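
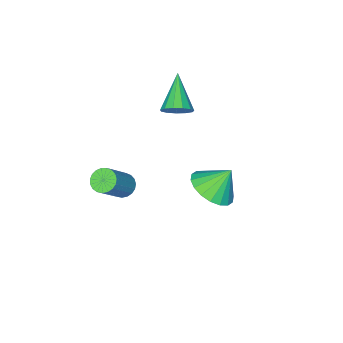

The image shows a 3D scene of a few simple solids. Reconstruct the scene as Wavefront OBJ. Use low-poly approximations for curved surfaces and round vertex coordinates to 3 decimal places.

v 0.326 2.895 -2.104
v 1.126 2.787 -1.586
v -0.266 3.265 -1.116
v 1.154 3.192 -1.72
v 1.018 3.537 -1.931
v 0.744 3.756 -2.176
v 0.388 3.804 -2.407
v 0.019 3.672 -2.578
v -0.289 3.386 -2.655
v -0.475 3.003 -2.623
v -0.503 2.598 -2.489
v -0.366 2.253 -2.278
v -0.093 2.034 -2.033
v 0.263 1.986 -1.802
v 0.632 2.118 -1.631
v 0.94 2.404 -1.554
v -1.84 -1.416 -1.99
v -1.484 -1.936 -2.183
v -2.82 -2.464 -0.97
v -1.315 -1.8 -1.881
v -1.313 -1.542 -1.614
v -1.478 -1.244 -1.465
v -1.758 -1 -1.483
v -2.065 -0.888 -1.662
v -2.3 -0.944 -1.945
v -2.389 -1.149 -2.242
v -2.304 -1.439 -2.459
v -2.072 -1.721 -2.527
v -1.766 -1.907 -2.424
v 1.475 -0.809 -4.034
v 1.872 -0.703 -4.4
v 2.982 -0.485 -3.131
v 2.585 -0.591 -2.766
v 1.786 -0.494 -4.361
v 2.897 -0.277 -3.092
v 1.647 -0.34 -4.265
v 2.757 -0.123 -2.996
v 1.478 -0.267 -4.13
v 2.588 -0.05 -2.861
v 1.308 -0.288 -3.978
v 2.418 -0.07 -2.709
v 1.167 -0.398 -3.836
v 2.278 -0.181 -2.567
v 1.08 -0.58 -3.728
v 2.19 -0.363 -2.459
v 1.06 -0.801 -3.673
v 2.171 -0.584 -2.404
v 1.113 -1.024 -3.681
v 2.223 -0.806 -2.412
v 1.228 -1.209 -3.75
v 2.338 -0.992 -2.481
v 1.385 -1.325 -3.868
v 2.496 -1.108 -2.599
v 1.559 -1.352 -4.015
v 2.669 -1.135 -2.746
v 1.717 -1.285 -4.165
v 2.828 -1.067 -2.896
v 1.834 -1.135 -4.293
v 2.944 -0.918 -3.024
v 1.889 -0.929 -4.376
v 2.999 -0.712 -3.107
f 2 1 4
f 2 4 3
f 4 1 5
f 4 5 3
f 5 1 6
f 5 6 3
f 6 1 7
f 6 7 3
f 7 1 8
f 7 8 3
f 8 1 9
f 8 9 3
f 9 1 10
f 9 10 3
f 10 1 11
f 10 11 3
f 11 1 12
f 11 12 3
f 12 1 13
f 12 13 3
f 13 1 14
f 13 14 3
f 14 1 15
f 14 15 3
f 15 1 16
f 15 16 3
f 16 1 2
f 16 2 3
f 18 17 20
f 18 20 19
f 20 17 21
f 20 21 19
f 21 17 22
f 21 22 19
f 22 17 23
f 22 23 19
f 23 17 24
f 23 24 19
f 24 17 25
f 24 25 19
f 25 17 26
f 25 26 19
f 26 17 27
f 26 27 19
f 27 17 28
f 27 28 19
f 28 17 29
f 28 29 19
f 29 17 18
f 29 18 19
f 31 30 34
f 31 34 32
f 32 34 35
f 32 35 33
f 34 30 36
f 34 36 35
f 35 36 37
f 35 37 33
f 36 30 38
f 36 38 37
f 37 38 39
f 37 39 33
f 38 30 40
f 38 40 39
f 39 40 41
f 39 41 33
f 40 30 42
f 40 42 41
f 41 42 43
f 41 43 33
f 42 30 44
f 42 44 43
f 43 44 45
f 43 45 33
f 44 30 46
f 44 46 45
f 45 46 47
f 45 47 33
f 46 30 48
f 46 48 47
f 47 48 49
f 47 49 33
f 48 30 50
f 48 50 49
f 49 50 51
f 49 51 33
f 50 30 52
f 50 52 51
f 51 52 53
f 51 53 33
f 52 30 54
f 52 54 53
f 53 54 55
f 53 55 33
f 54 30 56
f 54 56 55
f 55 56 57
f 55 57 33
f 56 30 58
f 56 58 57
f 57 58 59
f 57 59 33
f 58 30 60
f 58 60 59
f 59 60 61
f 59 61 33
f 60 30 31
f 60 31 61
f 61 31 32
f 61 32 33



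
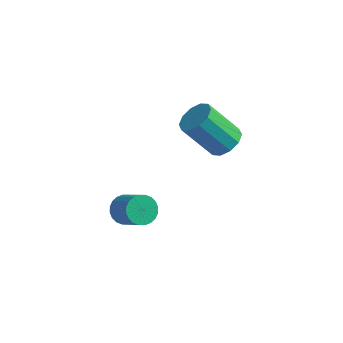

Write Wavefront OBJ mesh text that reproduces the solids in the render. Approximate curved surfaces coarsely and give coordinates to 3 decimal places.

v 2.077 -0.089 -0.018
v 2.531 0.222 -0.304
v 3.437 -0.28 0.593
v 2.983 -0.591 0.878
v 2.459 0.384 -0.139
v 3.365 -0.118 0.757
v 2.328 0.474 0.043
v 3.234 -0.027 0.94
v 2.159 0.479 0.216
v 3.065 -0.023 1.113
v 1.978 0.397 0.354
v 2.884 -0.105 1.25
v 1.812 0.241 0.435
v 2.718 -0.261 1.331
v 1.686 0.035 0.446
v 2.592 -0.467 1.343
v 1.619 -0.19 0.388
v 2.525 -0.692 1.284
v 1.623 -0.4 0.267
v 2.529 -0.902 1.164
v 1.695 -0.562 0.103
v 2.601 -1.064 0.999
v 1.826 -0.653 -0.08
v 2.732 -1.154 0.817
v 1.995 -0.657 -0.253
v 2.901 -1.159 0.644
v 2.176 -0.575 -0.39
v 3.082 -1.077 0.506
v 2.342 -0.419 -0.471
v 3.248 -0.921 0.425
v 2.468 -0.213 -0.483
v 3.374 -0.715 0.414
v 2.535 0.012 -0.424
v 3.441 -0.49 0.472
v 4.098 4.088 1.014
v 4.527 3.511 1.189
v 3.451 3.135 2.582
v 3.022 3.712 2.406
v 4.686 3.879 1.411
v 3.61 3.502 2.804
v 4.62 4.326 1.481
v 3.544 3.95 2.874
v 4.355 4.682 1.372
v 3.279 4.306 2.765
v 3.992 4.812 1.127
v 2.915 4.435 2.52
v 3.669 4.665 0.838
v 2.593 4.289 2.231
v 3.51 4.298 0.616
v 2.434 3.921 2.009
v 3.576 3.85 0.546
v 2.5 3.474 1.939
v 3.841 3.494 0.655
v 2.765 3.118 2.048
v 4.205 3.365 0.9
v 3.128 2.988 2.293
f 2 1 5
f 2 5 3
f 3 5 6
f 3 6 4
f 5 1 7
f 5 7 6
f 6 7 8
f 6 8 4
f 7 1 9
f 7 9 8
f 8 9 10
f 8 10 4
f 9 1 11
f 9 11 10
f 10 11 12
f 10 12 4
f 11 1 13
f 11 13 12
f 12 13 14
f 12 14 4
f 13 1 15
f 13 15 14
f 14 15 16
f 14 16 4
f 15 1 17
f 15 17 16
f 16 17 18
f 16 18 4
f 17 1 19
f 17 19 18
f 18 19 20
f 18 20 4
f 19 1 21
f 19 21 20
f 20 21 22
f 20 22 4
f 21 1 23
f 21 23 22
f 22 23 24
f 22 24 4
f 23 1 25
f 23 25 24
f 24 25 26
f 24 26 4
f 25 1 27
f 25 27 26
f 26 27 28
f 26 28 4
f 27 1 29
f 27 29 28
f 28 29 30
f 28 30 4
f 29 1 31
f 29 31 30
f 30 31 32
f 30 32 4
f 31 1 33
f 31 33 32
f 32 33 34
f 32 34 4
f 33 1 2
f 33 2 34
f 34 2 3
f 34 3 4
f 36 35 39
f 36 39 37
f 37 39 40
f 37 40 38
f 39 35 41
f 39 41 40
f 40 41 42
f 40 42 38
f 41 35 43
f 41 43 42
f 42 43 44
f 42 44 38
f 43 35 45
f 43 45 44
f 44 45 46
f 44 46 38
f 45 35 47
f 45 47 46
f 46 47 48
f 46 48 38
f 47 35 49
f 47 49 48
f 48 49 50
f 48 50 38
f 49 35 51
f 49 51 50
f 50 51 52
f 50 52 38
f 51 35 53
f 51 53 52
f 52 53 54
f 52 54 38
f 53 35 55
f 53 55 54
f 54 55 56
f 54 56 38
f 55 35 36
f 55 36 56
f 56 36 37
f 56 37 38



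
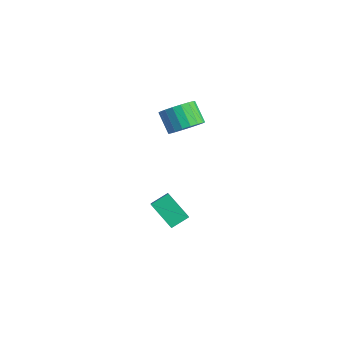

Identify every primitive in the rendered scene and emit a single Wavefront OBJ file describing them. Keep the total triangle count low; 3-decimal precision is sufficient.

v 2.245 2.528 3.274
v 2.959 2.77 3.976
v 1.928 2.814 5.009
v 1.215 2.572 4.306
v 2.823 3.18 3.823
v 1.792 3.224 4.856
v 2.573 3.461 3.561
v 1.542 3.505 4.594
v 2.258 3.558 3.242
v 1.227 3.601 4.275
v 1.94 3.45 2.93
v 0.909 3.494 3.963
v 1.683 3.16 2.685
v 0.652 3.203 3.718
v 1.537 2.744 2.558
v 0.506 2.788 3.59
v 1.532 2.286 2.571
v 0.501 2.33 3.604
v 1.668 1.876 2.724
v 0.637 1.92 3.757
v 1.918 1.595 2.986
v 0.887 1.639 4.019
v 2.233 1.499 3.305
v 1.202 1.542 4.338
v 2.551 1.606 3.617
v 1.52 1.65 4.65
v 2.808 1.897 3.862
v 1.777 1.94 4.895
v 2.954 2.312 3.99
v 1.923 2.356 5.022
v 1.537 0.7 -2.704
v 2.935 -0.177 -1.341
v 1.668 1.709 -2.189
v 3.066 0.832 -0.826
v 2.914 1.108 -3.854
v 4.312 0.231 -2.491
v 3.045 2.117 -3.339
v 4.443 1.24 -1.976
f 2 1 5
f 2 5 3
f 3 5 6
f 3 6 4
f 5 1 7
f 5 7 6
f 6 7 8
f 6 8 4
f 7 1 9
f 7 9 8
f 8 9 10
f 8 10 4
f 9 1 11
f 9 11 10
f 10 11 12
f 10 12 4
f 11 1 13
f 11 13 12
f 12 13 14
f 12 14 4
f 13 1 15
f 13 15 14
f 14 15 16
f 14 16 4
f 15 1 17
f 15 17 16
f 16 17 18
f 16 18 4
f 17 1 19
f 17 19 18
f 18 19 20
f 18 20 4
f 19 1 21
f 19 21 20
f 20 21 22
f 20 22 4
f 21 1 23
f 21 23 22
f 22 23 24
f 22 24 4
f 23 1 25
f 23 25 24
f 24 25 26
f 24 26 4
f 25 1 27
f 25 27 26
f 26 27 28
f 26 28 4
f 27 1 29
f 27 29 28
f 28 29 30
f 28 30 4
f 29 1 2
f 29 2 30
f 30 2 3
f 30 3 4
f 32 34 31
f 35 32 31
f 31 34 33
f 33 35 31
f 32 38 34
f 36 32 35
f 36 38 32
f 34 38 33
f 37 35 33
f 33 38 37
f 37 36 35
f 38 36 37



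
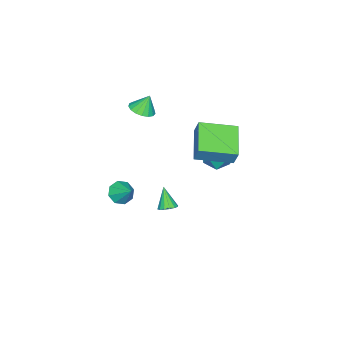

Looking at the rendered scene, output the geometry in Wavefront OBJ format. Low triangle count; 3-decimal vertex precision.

v 1.006 -0.913 -3.539
v 1.56 -1.1 -3.405
v 0.514 -1.487 -2.301
v 1.539 -0.815 -3.281
v 1.375 -0.557 -3.227
v 1.112 -0.395 -3.256
v 0.821 -0.371 -3.36
v 0.579 -0.492 -3.513
v 0.452 -0.726 -3.672
v 0.473 -1.01 -3.796
v 0.637 -1.268 -3.85
v 0.9 -1.431 -3.821
v 1.191 -1.455 -3.717
v 1.433 -1.334 -3.564
v -0.699 2.167 1.563
v 0.195 2.353 1.417
v -0.515 0.807 0.963
v 0.379 0.993 0.817
v 0.065 0.885 1.68
v -0.049 1.725 2.051
v -0.271 1.435 0.329
v -0.385 2.275 0.7
v 0.46 1.901 0.654
v 0.667 1.56 1.489
v -0.987 1.6 0.891
v -0.78 1.259 1.726
v 0.805 0.655 3.695
v 1.04 1.078 4.738
v -0.422 2.427 3.253
v -0.187 2.85 4.296
v 2.527 1.65 2.904
v 2.762 2.073 3.947
v 1.3 3.422 2.462
v 1.535 3.845 3.505
v 0.641 -4.271 -3.951
v 1.366 -4.254 -4.354
v 1.119 -3.269 -3.049
v 0.947 -3.84 -4.591
v 0.348 -3.679 -4.453
v -0.079 -3.864 -4.021
v -0.084 -4.287 -3.548
v 0.335 -4.701 -3.311
v 0.934 -4.863 -3.448
v 1.361 -4.678 -3.881
v -0.445 -3.479 3.026
v 0.014 -4.079 3.343
v -0.755 -3.141 4.114
v 0.261 -3.775 3.319
v 0.346 -3.403 3.228
v 0.25 -3.048 3.091
v -0.006 -2.792 2.939
v -0.362 -2.693 2.806
v -0.737 -2.774 2.725
v -1.045 -3.017 2.712
v -1.216 -3.365 2.771
v -1.21 -3.739 2.889
v -1.029 -4.054 3.038
v -0.714 -4.237 3.185
v -0.338 -4.246 3.295
f 2 1 4
f 2 4 3
f 4 1 5
f 4 5 3
f 5 1 6
f 5 6 3
f 6 1 7
f 6 7 3
f 7 1 8
f 7 8 3
f 8 1 9
f 8 9 3
f 9 1 10
f 9 10 3
f 10 1 11
f 10 11 3
f 11 1 12
f 11 12 3
f 12 1 13
f 12 13 3
f 13 1 14
f 13 14 3
f 14 1 2
f 14 2 3
f 15 26 20
f 15 20 16
f 15 16 22
f 15 22 25
f 15 25 26
f 16 20 24
f 20 26 19
f 26 25 17
f 25 22 21
f 22 16 23
f 18 24 19
f 18 19 17
f 18 17 21
f 18 21 23
f 18 23 24
f 19 24 20
f 17 19 26
f 21 17 25
f 23 21 22
f 24 23 16
f 28 30 27
f 31 28 27
f 27 30 29
f 29 31 27
f 28 34 30
f 32 28 31
f 32 34 28
f 30 34 29
f 33 31 29
f 29 34 33
f 33 32 31
f 34 32 33
f 36 35 38
f 36 38 37
f 38 35 39
f 38 39 37
f 39 35 40
f 39 40 37
f 40 35 41
f 40 41 37
f 41 35 42
f 41 42 37
f 42 35 43
f 42 43 37
f 43 35 44
f 43 44 37
f 44 35 36
f 44 36 37
f 46 45 48
f 46 48 47
f 48 45 49
f 48 49 47
f 49 45 50
f 49 50 47
f 50 45 51
f 50 51 47
f 51 45 52
f 51 52 47
f 52 45 53
f 52 53 47
f 53 45 54
f 53 54 47
f 54 45 55
f 54 55 47
f 55 45 56
f 55 56 47
f 56 45 57
f 56 57 47
f 57 45 58
f 57 58 47
f 58 45 59
f 58 59 47
f 59 45 46
f 59 46 47



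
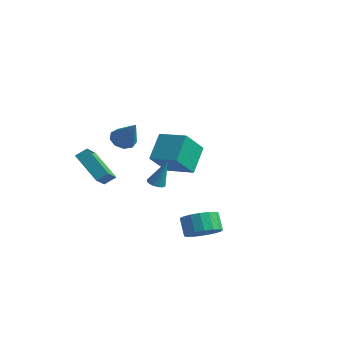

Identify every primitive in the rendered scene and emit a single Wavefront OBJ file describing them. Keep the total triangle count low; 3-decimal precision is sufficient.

v -3.168 -3.615 0.75
v -2.784 -3.06 1.216
v -3.692 -2.467 -0.184
v -3.308 -1.912 0.282
v -1.392 -3.808 -0.482
v -1.008 -3.253 -0.016
v -1.916 -2.66 -1.416
v -1.532 -2.105 -0.95
v 3.265 -0.322 -4.298
v 3.85 -0.926 -3.62
v 3.18 -0.521 -2.683
v 2.595 0.082 -3.362
v 4.102 -0.475 -3.634
v 3.433 -0.071 -2.697
v 4.163 0.011 -3.8
v 3.494 0.415 -2.863
v 4.018 0.42 -4.08
v 3.349 0.824 -3.144
v 3.7 0.66 -4.411
v 3.031 1.064 -3.474
v 3.283 0.674 -4.715
v 2.614 1.078 -3.778
v 2.861 0.46 -4.924
v 2.192 0.865 -3.987
v 2.532 0.067 -4.99
v 1.863 0.472 -4.053
v 2.37 -0.415 -4.897
v 1.701 -0.011 -3.96
v 2.414 -0.876 -4.667
v 1.745 -0.472 -3.73
v 2.652 -1.21 -4.353
v 1.983 -0.806 -3.416
v 3.031 -1.341 -4.026
v 2.361 -0.936 -3.089
v 3.463 -1.238 -3.762
v 2.794 -0.834 -2.825
v 1.365 -2.022 -0.405
v 1.888 -2.063 -0.534
v 1.815 -1.598 1.285
v 1.822 -1.796 -0.584
v 1.633 -1.589 -0.585
v 1.373 -1.499 -0.539
v 1.111 -1.548 -0.456
v 0.916 -1.725 -0.36
v 0.842 -1.981 -0.276
v 0.908 -2.248 -0.227
v 1.097 -2.455 -0.225
v 1.357 -2.545 -0.272
v 1.619 -2.495 -0.354
v 1.814 -2.319 -0.45
v -1.084 -1.989 2.147
v -0.609 -2.435 1.7
v 0.124 -2.251 3.693
v -0.458 -1.917 1.67
v -0.6 -1.433 1.863
v -0.969 -1.209 2.189
v -1.391 -1.35 2.495
v -1.67 -1.79 2.638
v -1.675 -2.323 2.551
v -1.403 -2.7 2.275
v -0.982 -2.744 1.939
v -3.109 2.258 -1.655
v -3.602 3.648 -0.319
v -3.11 3.741 -3.198
v -3.604 5.13 -1.862
v -1.316 2.59 -1.338
v -1.81 3.979 -0.002
v -1.318 4.072 -2.881
v -1.811 5.462 -1.545
f 2 4 1
f 5 2 1
f 1 4 3
f 3 5 1
f 2 8 4
f 6 2 5
f 6 8 2
f 4 8 3
f 7 5 3
f 3 8 7
f 7 6 5
f 8 6 7
f 10 9 13
f 10 13 11
f 11 13 14
f 11 14 12
f 13 9 15
f 13 15 14
f 14 15 16
f 14 16 12
f 15 9 17
f 15 17 16
f 16 17 18
f 16 18 12
f 17 9 19
f 17 19 18
f 18 19 20
f 18 20 12
f 19 9 21
f 19 21 20
f 20 21 22
f 20 22 12
f 21 9 23
f 21 23 22
f 22 23 24
f 22 24 12
f 23 9 25
f 23 25 24
f 24 25 26
f 24 26 12
f 25 9 27
f 25 27 26
f 26 27 28
f 26 28 12
f 27 9 29
f 27 29 28
f 28 29 30
f 28 30 12
f 29 9 31
f 29 31 30
f 30 31 32
f 30 32 12
f 31 9 33
f 31 33 32
f 32 33 34
f 32 34 12
f 33 9 35
f 33 35 34
f 34 35 36
f 34 36 12
f 35 9 10
f 35 10 36
f 36 10 11
f 36 11 12
f 38 37 40
f 38 40 39
f 40 37 41
f 40 41 39
f 41 37 42
f 41 42 39
f 42 37 43
f 42 43 39
f 43 37 44
f 43 44 39
f 44 37 45
f 44 45 39
f 45 37 46
f 45 46 39
f 46 37 47
f 46 47 39
f 47 37 48
f 47 48 39
f 48 37 49
f 48 49 39
f 49 37 50
f 49 50 39
f 50 37 38
f 50 38 39
f 52 51 54
f 52 54 53
f 54 51 55
f 54 55 53
f 55 51 56
f 55 56 53
f 56 51 57
f 56 57 53
f 57 51 58
f 57 58 53
f 58 51 59
f 58 59 53
f 59 51 60
f 59 60 53
f 60 51 61
f 60 61 53
f 61 51 52
f 61 52 53
f 63 65 62
f 66 63 62
f 62 65 64
f 64 66 62
f 63 69 65
f 67 63 66
f 67 69 63
f 65 69 64
f 68 66 64
f 64 69 68
f 68 67 66
f 69 67 68



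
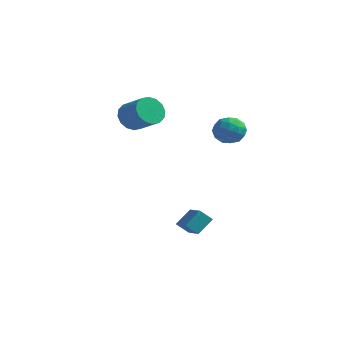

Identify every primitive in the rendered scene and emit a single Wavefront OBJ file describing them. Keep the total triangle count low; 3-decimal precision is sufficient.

v 3.733 1.168 3.927
v 4.608 0.808 3.96
v 3.152 -0.248 3.9
v 4.027 -0.608 3.933
v 3.67 -0.16 4.686
v 4.03 0.715 4.704
v 3.73 -0.155 3.156
v 4.09 0.72 3.174
v 4.606 -0.009 3.484
v 4.569 -0.012 4.43
v 3.191 0.572 3.43
v 3.154 0.569 4.376
v 4.222 1.112 3.946
v 3.538 -0.552 3.914
v 3.329 -0.289 4.357
v 3.843 -0.501 4.376
v 3.882 1.058 4.383
v 4.396 0.846 4.402
v 3.845 0.277 4.829
v 3.364 -0.286 3.458
v 3.878 -0.498 3.477
v 3.917 1.061 3.484
v 4.431 0.849 3.503
v 3.915 0.283 3.031
v 4.735 0.421 3.686
v 4.393 -0.412 3.669
v 4.219 -0.146 3.213
v 4.43 0.369 3.223
v 4.713 0.419 4.241
v 4.371 -0.414 4.225
v 4.162 -0.151 4.668
v 4.373 0.364 4.678
v 4.712 -0.062 3.961
v 3.389 0.974 3.635
v 3.047 0.141 3.619
v 3.387 0.196 3.182
v 3.598 0.711 3.192
v 3.367 0.972 4.191
v 3.025 0.139 4.174
v 3.33 0.191 4.637
v 3.541 0.706 4.647
v 3.048 0.622 3.899
v 2.611 -1.864 -2.497
v 2.904 -0.971 -1.674
v 1.41 -1.006 -3.001
v 1.703 -0.113 -2.178
v 3.157 -1.467 -3.122
v 3.45 -0.574 -2.299
v 1.956 -0.609 -3.626
v 2.249 0.284 -2.803
v -2.529 0.512 3.58
v -2.136 0.158 2.767
v -0.697 -0.126 3.587
v -1.091 0.228 4.4
v -2.034 0.65 2.758
v -0.595 0.366 3.578
v -2.064 1.104 2.969
v -0.626 0.821 3.789
v -2.219 1.4 3.344
v -0.781 1.116 4.164
v -2.458 1.458 3.782
v -1.019 1.174 4.602
v -2.715 1.262 4.166
v -1.276 0.978 4.986
v -2.923 0.866 4.393
v -1.484 0.582 5.213
v -3.025 0.374 4.402
v -1.586 0.09 5.222
v -2.994 -0.081 4.191
v -1.556 -0.364 5.011
v -2.839 -0.376 3.816
v -1.401 -0.66 4.636
v -2.601 -0.434 3.378
v -1.162 -0.718 4.198
v -2.344 -0.238 2.994
v -0.905 -0.522 3.814
f 1 38 17
f 38 12 41
f 17 41 6
f 38 41 17
f 1 17 13
f 17 6 18
f 13 18 2
f 17 18 13
f 1 13 22
f 13 2 23
f 22 23 8
f 13 23 22
f 1 22 34
f 22 8 37
f 34 37 11
f 22 37 34
f 1 34 38
f 34 11 42
f 38 42 12
f 34 42 38
f 2 18 29
f 18 6 32
f 29 32 10
f 18 32 29
f 6 41 19
f 41 12 40
f 19 40 5
f 41 40 19
f 12 42 39
f 42 11 35
f 39 35 3
f 42 35 39
f 11 37 36
f 37 8 24
f 36 24 7
f 37 24 36
f 8 23 28
f 23 2 25
f 28 25 9
f 23 25 28
f 4 30 16
f 30 10 31
f 16 31 5
f 30 31 16
f 4 16 14
f 16 5 15
f 14 15 3
f 16 15 14
f 4 14 21
f 14 3 20
f 21 20 7
f 14 20 21
f 4 21 26
f 21 7 27
f 26 27 9
f 21 27 26
f 4 26 30
f 26 9 33
f 30 33 10
f 26 33 30
f 5 31 19
f 31 10 32
f 19 32 6
f 31 32 19
f 3 15 39
f 15 5 40
f 39 40 12
f 15 40 39
f 7 20 36
f 20 3 35
f 36 35 11
f 20 35 36
f 9 27 28
f 27 7 24
f 28 24 8
f 27 24 28
f 10 33 29
f 33 9 25
f 29 25 2
f 33 25 29
f 44 46 43
f 47 44 43
f 43 46 45
f 45 47 43
f 44 50 46
f 48 44 47
f 48 50 44
f 46 50 45
f 49 47 45
f 45 50 49
f 49 48 47
f 50 48 49
f 52 51 55
f 52 55 53
f 53 55 56
f 53 56 54
f 55 51 57
f 55 57 56
f 56 57 58
f 56 58 54
f 57 51 59
f 57 59 58
f 58 59 60
f 58 60 54
f 59 51 61
f 59 61 60
f 60 61 62
f 60 62 54
f 61 51 63
f 61 63 62
f 62 63 64
f 62 64 54
f 63 51 65
f 63 65 64
f 64 65 66
f 64 66 54
f 65 51 67
f 65 67 66
f 66 67 68
f 66 68 54
f 67 51 69
f 67 69 68
f 68 69 70
f 68 70 54
f 69 51 71
f 69 71 70
f 70 71 72
f 70 72 54
f 71 51 73
f 71 73 72
f 72 73 74
f 72 74 54
f 73 51 75
f 73 75 74
f 74 75 76
f 74 76 54
f 75 51 52
f 75 52 76
f 76 52 53
f 76 53 54



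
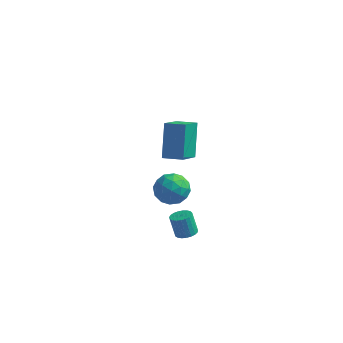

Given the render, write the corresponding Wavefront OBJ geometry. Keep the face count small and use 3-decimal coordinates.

v -1.666 2.249 2.023
v -1.719 0.73 3.005
v -2.006 3.399 3.784
v -2.058 1.88 4.766
v -0.542 2.32 2.194
v -0.594 0.801 3.176
v -0.881 3.47 3.955
v -0.934 1.951 4.937
v -0.726 1.619 -3.574
v -0.295 1.218 -3.378
v -0.684 1.379 -2.191
v -1.114 1.781 -2.386
v -0.169 1.442 -3.367
v -0.557 1.604 -2.18
v -0.138 1.697 -3.392
v -0.527 1.858 -2.204
v -0.209 1.938 -3.448
v -0.598 2.1 -2.261
v -0.369 2.124 -3.526
v -0.758 2.286 -2.338
v -0.591 2.223 -3.612
v -0.98 2.385 -2.425
v -0.836 2.218 -3.692
v -1.225 2.379 -2.504
v -1.062 2.109 -3.751
v -1.451 2.27 -2.563
v -1.23 1.915 -3.779
v -1.619 2.077 -2.592
v -1.311 1.67 -3.772
v -1.7 1.832 -2.585
v -1.29 1.416 -3.731
v -1.679 1.578 -2.544
v -1.172 1.198 -3.662
v -1.561 1.36 -2.475
v -0.976 1.052 -3.579
v -1.365 1.214 -2.391
v -0.738 1.004 -3.494
v -1.127 1.166 -2.306
v -0.497 1.063 -3.423
v -0.886 1.225 -2.235
v -3.16 4.64 -2.07
v -2.158 4.602 -1.719
v -2.842 3.318 -3.121
v -1.84 3.28 -2.77
v -2.639 3.003 -2.127
v -2.836 3.82 -1.478
v -2.164 4.1 -3.362
v -2.361 4.917 -2.713
v -1.543 4.268 -2.518
v -1.836 3.59 -1.754
v -3.164 4.33 -3.086
v -3.457 3.652 -2.322
v -2.687 4.737 -1.802
v -2.313 3.183 -3.038
v -2.783 3.02 -2.66
v -2.194 2.998 -2.454
v -3.085 4.278 -1.66
v -2.496 4.255 -1.454
v -2.779 3.316 -1.694
v -2.504 3.665 -3.386
v -1.915 3.642 -3.18
v -2.806 4.922 -2.386
v -2.217 4.9 -2.18
v -2.221 4.604 -3.146
v -1.737 4.518 -2.065
v -1.55 3.741 -2.683
v -1.74 4.223 -3.031
v -1.856 4.703 -2.649
v -1.909 4.12 -1.617
v -1.722 3.343 -2.234
v -2.192 3.181 -1.857
v -2.307 3.661 -1.475
v -1.547 3.924 -2.086
v -3.278 4.577 -2.606
v -3.091 3.8 -3.223
v -2.693 4.259 -3.365
v -2.808 4.739 -2.983
v -3.45 4.179 -2.157
v -3.263 3.402 -2.775
v -3.144 3.217 -2.191
v -3.26 3.697 -1.809
v -3.453 3.996 -2.754
f 2 4 1
f 5 2 1
f 1 4 3
f 3 5 1
f 2 8 4
f 6 2 5
f 6 8 2
f 4 8 3
f 7 5 3
f 3 8 7
f 7 6 5
f 8 6 7
f 10 9 13
f 10 13 11
f 11 13 14
f 11 14 12
f 13 9 15
f 13 15 14
f 14 15 16
f 14 16 12
f 15 9 17
f 15 17 16
f 16 17 18
f 16 18 12
f 17 9 19
f 17 19 18
f 18 19 20
f 18 20 12
f 19 9 21
f 19 21 20
f 20 21 22
f 20 22 12
f 21 9 23
f 21 23 22
f 22 23 24
f 22 24 12
f 23 9 25
f 23 25 24
f 24 25 26
f 24 26 12
f 25 9 27
f 25 27 26
f 26 27 28
f 26 28 12
f 27 9 29
f 27 29 28
f 28 29 30
f 28 30 12
f 29 9 31
f 29 31 30
f 30 31 32
f 30 32 12
f 31 9 33
f 31 33 32
f 32 33 34
f 32 34 12
f 33 9 35
f 33 35 34
f 34 35 36
f 34 36 12
f 35 9 37
f 35 37 36
f 36 37 38
f 36 38 12
f 37 9 39
f 37 39 38
f 38 39 40
f 38 40 12
f 39 9 10
f 39 10 40
f 40 10 11
f 40 11 12
f 41 78 57
f 78 52 81
f 57 81 46
f 78 81 57
f 41 57 53
f 57 46 58
f 53 58 42
f 57 58 53
f 41 53 62
f 53 42 63
f 62 63 48
f 53 63 62
f 41 62 74
f 62 48 77
f 74 77 51
f 62 77 74
f 41 74 78
f 74 51 82
f 78 82 52
f 74 82 78
f 42 58 69
f 58 46 72
f 69 72 50
f 58 72 69
f 46 81 59
f 81 52 80
f 59 80 45
f 81 80 59
f 52 82 79
f 82 51 75
f 79 75 43
f 82 75 79
f 51 77 76
f 77 48 64
f 76 64 47
f 77 64 76
f 48 63 68
f 63 42 65
f 68 65 49
f 63 65 68
f 44 70 56
f 70 50 71
f 56 71 45
f 70 71 56
f 44 56 54
f 56 45 55
f 54 55 43
f 56 55 54
f 44 54 61
f 54 43 60
f 61 60 47
f 54 60 61
f 44 61 66
f 61 47 67
f 66 67 49
f 61 67 66
f 44 66 70
f 66 49 73
f 70 73 50
f 66 73 70
f 45 71 59
f 71 50 72
f 59 72 46
f 71 72 59
f 43 55 79
f 55 45 80
f 79 80 52
f 55 80 79
f 47 60 76
f 60 43 75
f 76 75 51
f 60 75 76
f 49 67 68
f 67 47 64
f 68 64 48
f 67 64 68
f 50 73 69
f 73 49 65
f 69 65 42
f 73 65 69



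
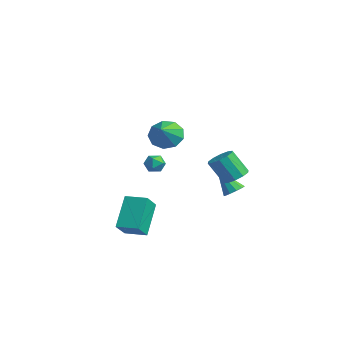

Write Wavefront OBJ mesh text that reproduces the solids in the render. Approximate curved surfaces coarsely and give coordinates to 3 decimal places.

v -4.153 -0.652 -2.06
v -3.566 -0.402 -2.237
v -3.734 -1.638 -2.063
v -3.147 -1.388 -2.24
v -3.388 -1.27 -1.635
v -3.647 -0.66 -1.633
v -3.653 -1.38 -2.667
v -3.912 -0.77 -2.665
v -3.257 -0.851 -2.613
v -3.093 -0.784 -1.974
v -4.207 -1.256 -2.326
v -4.043 -1.189 -1.687
v -1.875 2.868 -4.293
v -1.308 2.689 -4.007
v -2.765 2.292 -2.887
v -1.387 3.074 -3.899
v -1.653 3.381 -3.942
v -2.004 3.491 -4.119
v -2.305 3.363 -4.362
v -2.443 3.046 -4.579
v -2.363 2.661 -4.686
v -2.097 2.355 -4.643
v -1.747 2.244 -4.467
v -1.445 2.372 -4.224
v -1.126 -3.488 -3.619
v -0.499 -4.279 -2.737
v -0.186 -2.667 -3.55
v 0.441 -3.458 -2.669
v -0.141 -4.482 -5.211
v 0.486 -5.273 -4.33
v 0.799 -3.661 -5.143
v 1.426 -4.452 -4.261
v -0.174 2.029 -2.427
v 0.488 1.625 -2.343
v -0.085 0.967 -0.989
v -0.746 1.371 -1.073
v 0.541 2.046 -2.115
v -0.032 1.389 -0.762
v 0.321 2.461 -2.007
v -0.252 1.804 -0.654
v -0.088 2.711 -2.059
v -0.661 2.054 -0.706
v -0.53 2.7 -2.252
v -1.102 2.043 -0.898
v -0.835 2.433 -2.511
v -1.408 1.775 -1.157
v -0.888 2.011 -2.738
v -1.461 1.354 -1.385
v -0.668 1.596 -2.846
v -1.241 0.939 -1.493
v -0.259 1.346 -2.794
v -0.832 0.689 -1.441
v 0.182 1.357 -2.602
v -0.39 0.7 -1.248
v -0.667 -1.833 1.136
v 0.02 -1.628 0.498
v 0.387 -2.667 2.004
v 0.002 -1.166 0.965
v -0.33 -1.016 1.512
v -0.819 -1.249 1.883
v -1.237 -1.754 1.905
v -1.389 -2.297 1.567
v -1.203 -2.622 1.028
v -0.766 -2.578 0.539
v -0.283 -2.185 0.33
f 1 12 6
f 1 6 2
f 1 2 8
f 1 8 11
f 1 11 12
f 2 6 10
f 6 12 5
f 12 11 3
f 11 8 7
f 8 2 9
f 4 10 5
f 4 5 3
f 4 3 7
f 4 7 9
f 4 9 10
f 5 10 6
f 3 5 12
f 7 3 11
f 9 7 8
f 10 9 2
f 14 13 16
f 14 16 15
f 16 13 17
f 16 17 15
f 17 13 18
f 17 18 15
f 18 13 19
f 18 19 15
f 19 13 20
f 19 20 15
f 20 13 21
f 20 21 15
f 21 13 22
f 21 22 15
f 22 13 23
f 22 23 15
f 23 13 24
f 23 24 15
f 24 13 14
f 24 14 15
f 26 28 25
f 29 26 25
f 25 28 27
f 27 29 25
f 26 32 28
f 30 26 29
f 30 32 26
f 28 32 27
f 31 29 27
f 27 32 31
f 31 30 29
f 32 30 31
f 34 33 37
f 34 37 35
f 35 37 38
f 35 38 36
f 37 33 39
f 37 39 38
f 38 39 40
f 38 40 36
f 39 33 41
f 39 41 40
f 40 41 42
f 40 42 36
f 41 33 43
f 41 43 42
f 42 43 44
f 42 44 36
f 43 33 45
f 43 45 44
f 44 45 46
f 44 46 36
f 45 33 47
f 45 47 46
f 46 47 48
f 46 48 36
f 47 33 49
f 47 49 48
f 48 49 50
f 48 50 36
f 49 33 51
f 49 51 50
f 50 51 52
f 50 52 36
f 51 33 53
f 51 53 52
f 52 53 54
f 52 54 36
f 53 33 34
f 53 34 54
f 54 34 35
f 54 35 36
f 56 55 58
f 56 58 57
f 58 55 59
f 58 59 57
f 59 55 60
f 59 60 57
f 60 55 61
f 60 61 57
f 61 55 62
f 61 62 57
f 62 55 63
f 62 63 57
f 63 55 64
f 63 64 57
f 64 55 65
f 64 65 57
f 65 55 56
f 65 56 57



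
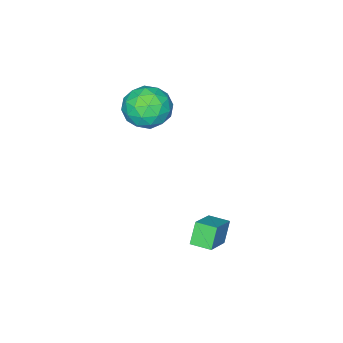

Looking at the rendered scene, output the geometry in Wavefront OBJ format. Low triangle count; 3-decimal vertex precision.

v 1.998 -0.42 2.872
v 2.474 0.208 2.084
v 3.386 -1.568 2.796
v 3.862 -0.94 2.008
v 3.786 -0.561 3.053
v 2.929 0.149 3.1
v 2.931 -1.509 1.78
v 2.074 -0.799 1.827
v 3.051 -0.465 1.409
v 3.58 0.121 2.196
v 2.28 -1.481 2.684
v 2.809 -0.895 3.471
v 2.114 -0.005 2.485
v 3.746 -1.355 2.395
v 3.701 -1.132 3.009
v 3.981 -0.763 2.546
v 2.381 -0.04 3.082
v 2.661 0.33 2.619
v 3.433 -0.122 3.188
v 3.199 -1.69 2.261
v 3.479 -1.32 1.798
v 1.879 -0.597 2.334
v 2.159 -0.228 1.871
v 2.427 -1.238 1.692
v 2.733 -0.031 1.625
v 3.549 -0.706 1.58
v 3.002 -1.041 1.446
v 2.498 -0.624 1.474
v 3.044 0.313 2.088
v 3.86 -0.362 2.043
v 3.815 -0.139 2.657
v 3.311 0.278 2.685
v 3.383 -0.083 1.691
v 2 -0.998 2.837
v 2.816 -1.673 2.792
v 2.549 -1.638 2.195
v 2.045 -1.221 2.223
v 2.311 -0.654 3.3
v 3.127 -1.329 3.255
v 3.362 -0.736 3.406
v 2.858 -0.319 3.434
v 2.477 -1.277 3.189
v 3.081 2.862 -2.337
v 4.356 3.299 -1.552
v 2.78 3.742 -2.338
v 4.055 4.179 -1.552
v 3.605 3.041 -3.288
v 4.88 3.478 -2.502
v 3.304 3.921 -3.288
v 4.579 4.358 -2.503
f 1 38 17
f 38 12 41
f 17 41 6
f 38 41 17
f 1 17 13
f 17 6 18
f 13 18 2
f 17 18 13
f 1 13 22
f 13 2 23
f 22 23 8
f 13 23 22
f 1 22 34
f 22 8 37
f 34 37 11
f 22 37 34
f 1 34 38
f 34 11 42
f 38 42 12
f 34 42 38
f 2 18 29
f 18 6 32
f 29 32 10
f 18 32 29
f 6 41 19
f 41 12 40
f 19 40 5
f 41 40 19
f 12 42 39
f 42 11 35
f 39 35 3
f 42 35 39
f 11 37 36
f 37 8 24
f 36 24 7
f 37 24 36
f 8 23 28
f 23 2 25
f 28 25 9
f 23 25 28
f 4 30 16
f 30 10 31
f 16 31 5
f 30 31 16
f 4 16 14
f 16 5 15
f 14 15 3
f 16 15 14
f 4 14 21
f 14 3 20
f 21 20 7
f 14 20 21
f 4 21 26
f 21 7 27
f 26 27 9
f 21 27 26
f 4 26 30
f 26 9 33
f 30 33 10
f 26 33 30
f 5 31 19
f 31 10 32
f 19 32 6
f 31 32 19
f 3 15 39
f 15 5 40
f 39 40 12
f 15 40 39
f 7 20 36
f 20 3 35
f 36 35 11
f 20 35 36
f 9 27 28
f 27 7 24
f 28 24 8
f 27 24 28
f 10 33 29
f 33 9 25
f 29 25 2
f 33 25 29
f 44 46 43
f 47 44 43
f 43 46 45
f 45 47 43
f 44 50 46
f 48 44 47
f 48 50 44
f 46 50 45
f 49 47 45
f 45 50 49
f 49 48 47
f 50 48 49



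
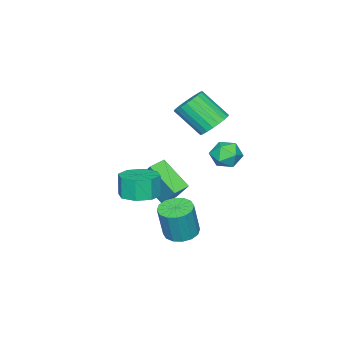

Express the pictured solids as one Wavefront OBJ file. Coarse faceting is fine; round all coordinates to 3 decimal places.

v 1.197 -0.501 -1.499
v 2.097 -0.818 -1.403
v 1.924 -0.957 -0.244
v 1.023 -0.639 -0.341
v 2.046 -0.09 -1.323
v 1.873 -0.228 -0.164
v 1.497 0.398 -1.347
v 1.324 0.26 -0.188
v 0.772 0.359 -1.46
v 0.599 0.221 -0.301
v 0.296 -0.183 -1.596
v 0.123 -0.322 -0.437
v 0.347 -0.912 -1.676
v 0.174 -1.05 -0.517
v 0.896 -1.4 -1.652
v 0.723 -1.538 -0.493
v 1.621 -1.361 -1.539
v 1.448 -1.499 -0.38
v -3.677 1.767 -0.497
v -2.958 1.695 -0.928
v -3.422 0.585 0.128
v -2.703 0.513 -0.303
v -2.782 1.107 0.287
v -2.94 1.838 -0.099
v -3.44 0.442 -0.701
v -3.598 1.173 -1.087
v -2.812 0.876 -1.054
v -2.405 1.287 -0.443
v -3.975 0.993 -0.357
v -3.568 1.404 0.254
v -3.278 0.418 1.261
v -2.831 0.988 1.743
v -2.554 -0.308 3.02
v -3.002 -0.878 2.539
v -3.168 1.035 1.864
v -2.891 -0.26 3.141
v -3.524 0.976 1.881
v -3.248 -0.319 3.158
v -3.838 0.821 1.791
v -3.562 -0.475 3.069
v -4.055 0.595 1.61
v -3.779 -0.7 2.887
v -4.138 0.339 1.368
v -3.862 -0.956 2.645
v -4.072 0.097 1.108
v -3.796 -1.199 2.385
v -3.869 -0.09 0.874
v -3.592 -1.386 2.151
v -3.564 -0.19 0.707
v -3.287 -1.485 1.985
v -3.209 -0.184 0.637
v -2.932 -1.479 1.914
v -2.866 -0.074 0.674
v -2.59 -1.369 1.951
v -2.595 0.121 0.812
v -2.318 -1.174 2.09
v -2.441 0.367 1.029
v -2.165 -0.928 2.306
v -2.433 0.622 1.285
v -2.156 -0.673 2.563
v -2.571 0.841 1.538
v -2.294 -0.454 2.815
v -1.6 -1.891 -1.785
v -1.272 -0.959 -0.566
v -1.467 -0.419 -2.947
v -1.138 0.514 -1.728
v -0.742 -2.054 -1.892
v -0.413 -1.121 -0.673
v -0.608 -0.581 -3.054
v -0.28 0.351 -1.835
v -0.28 0.734 -4.232
v 0.48 0.426 -4.413
v 0.881 0.378 -2.649
v 0.12 0.686 -2.468
v 0.531 0.857 -4.413
v 0.931 0.81 -2.649
v 0.364 1.256 -4.365
v 0.765 1.209 -2.6
v 0.025 1.515 -4.281
v 0.425 1.468 -2.516
v -0.396 1.564 -4.184
v 0.004 1.517 -2.419
v -0.786 1.391 -4.1
v -0.386 1.344 -2.335
v -1.041 1.042 -4.051
v -0.64 0.994 -2.287
v -1.091 0.61 -4.051
v -0.691 0.563 -2.287
v -0.925 0.211 -4.1
v -0.524 0.164 -2.335
v -0.585 -0.048 -4.184
v -0.185 -0.095 -2.419
v -0.164 -0.097 -4.281
v 0.236 -0.144 -2.516
v 0.226 0.076 -4.365
v 0.626 0.029 -2.6
f 2 1 5
f 2 5 3
f 3 5 6
f 3 6 4
f 5 1 7
f 5 7 6
f 6 7 8
f 6 8 4
f 7 1 9
f 7 9 8
f 8 9 10
f 8 10 4
f 9 1 11
f 9 11 10
f 10 11 12
f 10 12 4
f 11 1 13
f 11 13 12
f 12 13 14
f 12 14 4
f 13 1 15
f 13 15 14
f 14 15 16
f 14 16 4
f 15 1 17
f 15 17 16
f 16 17 18
f 16 18 4
f 17 1 2
f 17 2 18
f 18 2 3
f 18 3 4
f 19 30 24
f 19 24 20
f 19 20 26
f 19 26 29
f 19 29 30
f 20 24 28
f 24 30 23
f 30 29 21
f 29 26 25
f 26 20 27
f 22 28 23
f 22 23 21
f 22 21 25
f 22 25 27
f 22 27 28
f 23 28 24
f 21 23 30
f 25 21 29
f 27 25 26
f 28 27 20
f 32 31 35
f 32 35 33
f 33 35 36
f 33 36 34
f 35 31 37
f 35 37 36
f 36 37 38
f 36 38 34
f 37 31 39
f 37 39 38
f 38 39 40
f 38 40 34
f 39 31 41
f 39 41 40
f 40 41 42
f 40 42 34
f 41 31 43
f 41 43 42
f 42 43 44
f 42 44 34
f 43 31 45
f 43 45 44
f 44 45 46
f 44 46 34
f 45 31 47
f 45 47 46
f 46 47 48
f 46 48 34
f 47 31 49
f 47 49 48
f 48 49 50
f 48 50 34
f 49 31 51
f 49 51 50
f 50 51 52
f 50 52 34
f 51 31 53
f 51 53 52
f 52 53 54
f 52 54 34
f 53 31 55
f 53 55 54
f 54 55 56
f 54 56 34
f 55 31 57
f 55 57 56
f 56 57 58
f 56 58 34
f 57 31 59
f 57 59 58
f 58 59 60
f 58 60 34
f 59 31 61
f 59 61 60
f 60 61 62
f 60 62 34
f 61 31 32
f 61 32 62
f 62 32 33
f 62 33 34
f 64 66 63
f 67 64 63
f 63 66 65
f 65 67 63
f 64 70 66
f 68 64 67
f 68 70 64
f 66 70 65
f 69 67 65
f 65 70 69
f 69 68 67
f 70 68 69
f 72 71 75
f 72 75 73
f 73 75 76
f 73 76 74
f 75 71 77
f 75 77 76
f 76 77 78
f 76 78 74
f 77 71 79
f 77 79 78
f 78 79 80
f 78 80 74
f 79 71 81
f 79 81 80
f 80 81 82
f 80 82 74
f 81 71 83
f 81 83 82
f 82 83 84
f 82 84 74
f 83 71 85
f 83 85 84
f 84 85 86
f 84 86 74
f 85 71 87
f 85 87 86
f 86 87 88
f 86 88 74
f 87 71 89
f 87 89 88
f 88 89 90
f 88 90 74
f 89 71 91
f 89 91 90
f 90 91 92
f 90 92 74
f 91 71 93
f 91 93 92
f 92 93 94
f 92 94 74
f 93 71 95
f 93 95 94
f 94 95 96
f 94 96 74
f 95 71 72
f 95 72 96
f 96 72 73
f 96 73 74



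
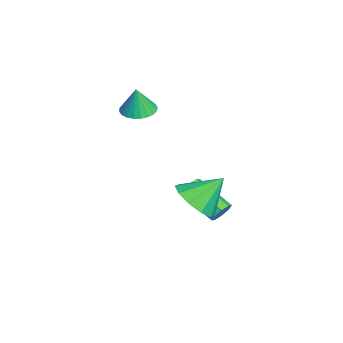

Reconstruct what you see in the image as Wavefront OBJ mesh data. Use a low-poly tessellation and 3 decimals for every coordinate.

v 1.675 4.437 -2.693
v 2.044 4.416 -2.286
v 0.994 3.162 -1.399
v 0.625 3.183 -1.807
v 1.748 4.709 -2.221
v 0.699 3.455 -1.334
v 1.41 4.843 -2.433
v 0.361 3.589 -1.546
v 1.226 4.738 -2.797
v 0.177 3.484 -1.911
v 1.306 4.458 -3.101
v 0.256 3.204 -2.214
v 1.601 4.165 -3.166
v 0.552 2.911 -2.279
v 1.939 4.031 -2.954
v 0.89 2.777 -2.067
v 2.123 4.136 -2.589
v 1.074 2.882 -1.703
v 3.633 3.299 -0.625
v 4.071 2.667 0.12
v 3.367 4.421 0.485
v 4.551 3.039 -0.142
v 4.681 3.51 -0.588
v 4.41 3.9 -1.047
v 3.842 4.061 -1.346
v 3.194 3.93 -1.369
v 2.714 3.559 -1.107
v 2.584 3.088 -0.662
v 2.855 2.697 -0.202
v 3.423 2.537 0.097
v -0.314 1.143 2.181
v 0.346 1.536 2.129
v -0.166 1.057 3.419
v 0.149 1.758 2.168
v -0.12 1.887 2.209
v -0.418 1.903 2.245
v -0.7 1.803 2.272
v -0.923 1.602 2.285
v -1.053 1.331 2.282
v -1.071 1.032 2.263
v -0.974 0.749 2.232
v -0.776 0.527 2.194
v -0.508 0.398 2.153
v -0.21 0.382 2.116
v 0.072 0.482 2.09
v 0.295 0.683 2.077
v 0.426 0.954 2.08
v 0.444 1.253 2.098
f 2 1 5
f 2 5 3
f 3 5 6
f 3 6 4
f 5 1 7
f 5 7 6
f 6 7 8
f 6 8 4
f 7 1 9
f 7 9 8
f 8 9 10
f 8 10 4
f 9 1 11
f 9 11 10
f 10 11 12
f 10 12 4
f 11 1 13
f 11 13 12
f 12 13 14
f 12 14 4
f 13 1 15
f 13 15 14
f 14 15 16
f 14 16 4
f 15 1 17
f 15 17 16
f 16 17 18
f 16 18 4
f 17 1 2
f 17 2 18
f 18 2 3
f 18 3 4
f 20 19 22
f 20 22 21
f 22 19 23
f 22 23 21
f 23 19 24
f 23 24 21
f 24 19 25
f 24 25 21
f 25 19 26
f 25 26 21
f 26 19 27
f 26 27 21
f 27 19 28
f 27 28 21
f 28 19 29
f 28 29 21
f 29 19 30
f 29 30 21
f 30 19 20
f 30 20 21
f 32 31 34
f 32 34 33
f 34 31 35
f 34 35 33
f 35 31 36
f 35 36 33
f 36 31 37
f 36 37 33
f 37 31 38
f 37 38 33
f 38 31 39
f 38 39 33
f 39 31 40
f 39 40 33
f 40 31 41
f 40 41 33
f 41 31 42
f 41 42 33
f 42 31 43
f 42 43 33
f 43 31 44
f 43 44 33
f 44 31 45
f 44 45 33
f 45 31 46
f 45 46 33
f 46 31 47
f 46 47 33
f 47 31 48
f 47 48 33
f 48 31 32
f 48 32 33



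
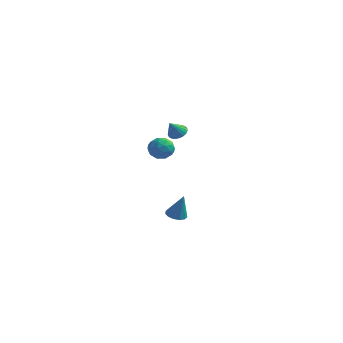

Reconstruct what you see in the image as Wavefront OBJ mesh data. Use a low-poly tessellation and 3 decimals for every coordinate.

v -3.129 3.441 0.984
v -2.561 3.411 1.002
v -3.191 2.779 1.796
v -2.605 3.593 1.147
v -2.739 3.749 1.264
v -2.942 3.851 1.333
v -3.176 3.883 1.341
v -3.403 3.839 1.288
v -3.582 3.725 1.182
v -3.683 3.563 1.042
v -3.689 3.38 0.892
v -3.597 3.207 0.758
v -3.425 3.075 0.663
v -3.202 3.006 0.623
v -2.966 3.012 0.646
v -2.758 3.093 0.728
v -2.615 3.234 0.853
v 1.983 -3.995 -1.272
v 2.503 -4.017 -1.45
v 2.437 -4.005 0.052
v 2.432 -3.717 -1.424
v 2.219 -3.505 -1.35
v 1.931 -3.448 -1.25
v 1.659 -3.566 -1.158
v 1.491 -3.82 -1.102
v 1.478 -4.129 -1.1
v 1.626 -4.396 -1.153
v 1.888 -4.536 -1.243
v 2.179 -4.504 -1.343
v 2.409 -4.311 -1.42
v -2.543 1.892 0.93
v -2.167 1.75 0.288
v -3.173 0.85 0.792
v -2.797 0.708 0.15
v -2.436 0.677 0.815
v -2.047 1.321 0.9
v -3.293 1.279 0.18
v -2.904 1.923 0.265
v -2.631 1.371 -0.175
v -2.101 0.999 0.217
v -3.239 1.601 0.863
v -2.709 1.229 1.255
v -2.3 1.912 0.621
v -3.04 0.688 0.459
v -2.828 0.67 0.85
v -2.607 0.586 0.473
v -2.229 1.661 0.981
v -2.008 1.577 0.604
v -2.166 0.946 0.914
v -3.332 1.023 0.476
v -3.111 0.939 0.099
v -2.733 2.014 0.607
v -2.512 1.93 0.23
v -3.174 1.654 0.166
v -2.351 1.606 -0.029
v -2.721 0.993 -0.109
v -3.013 1.329 -0.092
v -2.784 1.708 -0.042
v -2.04 1.387 0.202
v -2.41 0.775 0.121
v -2.198 0.757 0.512
v -1.969 1.136 0.562
v -2.312 1.165 -0.07
v -2.93 1.825 0.959
v -3.3 1.213 0.878
v -3.371 1.464 0.518
v -3.142 1.843 0.568
v -2.619 1.607 1.189
v -2.989 0.994 1.109
v -2.556 0.892 1.122
v -2.327 1.271 1.172
v -3.028 1.435 1.15
f 2 1 4
f 2 4 3
f 4 1 5
f 4 5 3
f 5 1 6
f 5 6 3
f 6 1 7
f 6 7 3
f 7 1 8
f 7 8 3
f 8 1 9
f 8 9 3
f 9 1 10
f 9 10 3
f 10 1 11
f 10 11 3
f 11 1 12
f 11 12 3
f 12 1 13
f 12 13 3
f 13 1 14
f 13 14 3
f 14 1 15
f 14 15 3
f 15 1 16
f 15 16 3
f 16 1 17
f 16 17 3
f 17 1 2
f 17 2 3
f 19 18 21
f 19 21 20
f 21 18 22
f 21 22 20
f 22 18 23
f 22 23 20
f 23 18 24
f 23 24 20
f 24 18 25
f 24 25 20
f 25 18 26
f 25 26 20
f 26 18 27
f 26 27 20
f 27 18 28
f 27 28 20
f 28 18 29
f 28 29 20
f 29 18 30
f 29 30 20
f 30 18 19
f 30 19 20
f 31 68 47
f 68 42 71
f 47 71 36
f 68 71 47
f 31 47 43
f 47 36 48
f 43 48 32
f 47 48 43
f 31 43 52
f 43 32 53
f 52 53 38
f 43 53 52
f 31 52 64
f 52 38 67
f 64 67 41
f 52 67 64
f 31 64 68
f 64 41 72
f 68 72 42
f 64 72 68
f 32 48 59
f 48 36 62
f 59 62 40
f 48 62 59
f 36 71 49
f 71 42 70
f 49 70 35
f 71 70 49
f 42 72 69
f 72 41 65
f 69 65 33
f 72 65 69
f 41 67 66
f 67 38 54
f 66 54 37
f 67 54 66
f 38 53 58
f 53 32 55
f 58 55 39
f 53 55 58
f 34 60 46
f 60 40 61
f 46 61 35
f 60 61 46
f 34 46 44
f 46 35 45
f 44 45 33
f 46 45 44
f 34 44 51
f 44 33 50
f 51 50 37
f 44 50 51
f 34 51 56
f 51 37 57
f 56 57 39
f 51 57 56
f 34 56 60
f 56 39 63
f 60 63 40
f 56 63 60
f 35 61 49
f 61 40 62
f 49 62 36
f 61 62 49
f 33 45 69
f 45 35 70
f 69 70 42
f 45 70 69
f 37 50 66
f 50 33 65
f 66 65 41
f 50 65 66
f 39 57 58
f 57 37 54
f 58 54 38
f 57 54 58
f 40 63 59
f 63 39 55
f 59 55 32
f 63 55 59



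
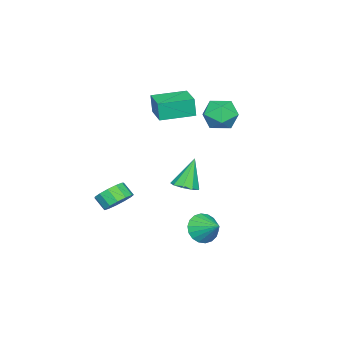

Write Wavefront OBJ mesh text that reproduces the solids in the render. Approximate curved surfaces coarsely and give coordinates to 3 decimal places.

v -4.571 -1.725 3.118
v -4.597 -1.854 4.381
v -3.252 -0.51 3.269
v -3.278 -0.639 4.532
v -3.122 -3.281 2.988
v -3.148 -3.41 4.251
v -1.803 -2.066 3.139
v -1.829 -2.195 4.402
v -3.656 1.487 4.724
v -3.025 2.285 4.11
v -2.915 0.075 3.65
v -2.284 0.873 3.036
v -2.016 0.65 4.172
v -2.473 1.523 4.836
v -3.467 0.837 2.924
v -3.924 1.71 3.588
v -2.908 1.884 2.998
v -2.011 1.768 3.769
v -3.929 0.592 3.991
v -3.032 0.476 4.762
v 0.029 1.729 -3.651
v 0.46 1.107 -2.937
v 0.551 3.011 -2.849
v 0.801 1.161 -3.245
v 0.989 1.328 -3.634
v 0.987 1.574 -4.026
v 0.795 1.85 -4.344
v 0.452 2.103 -4.524
v 0.025 2.281 -4.532
v -0.401 2.35 -4.365
v -0.742 2.296 -4.057
v -0.93 2.129 -3.668
v -0.928 1.883 -3.276
v -0.737 1.607 -2.958
v -0.393 1.354 -2.778
v 0.034 1.176 -2.77
v 1.629 -2.726 -1.998
v 2.508 -3.109 -2.2
v 2.35 -3.837 -1.503
v 1.471 -3.454 -1.302
v 2.588 -2.741 -1.796
v 2.43 -3.469 -1.1
v 2.363 -2.367 -1.457
v 2.205 -3.096 -0.76
v 1.905 -2.108 -1.289
v 1.747 -2.837 -0.593
v 1.36 -2.045 -1.347
v 1.202 -2.773 -0.651
v 0.9 -2.198 -1.611
v 0.742 -2.926 -0.915
v 0.671 -2.518 -1.998
v 0.513 -3.247 -1.302
v 0.747 -2.905 -2.386
v 0.589 -3.633 -1.689
v 1.103 -3.234 -2.65
v 0.945 -3.963 -1.954
v 1.625 -3.402 -2.707
v 1.467 -4.131 -2.011
v 2.149 -3.356 -2.539
v 1.991 -4.084 -1.843
v -2.263 -0.668 -2.044
v -1.793 0.052 -1.911
v -3.077 -0.492 -0.116
v -2.321 0.194 -2.147
v -2.821 -0.068 -2.335
v -3.06 -0.611 -2.386
v -2.926 -1.18 -2.277
v -2.482 -1.51 -2.059
v -1.935 -1.446 -1.834
v -1.541 -1.018 -1.707
v -1.485 -0.427 -1.737
f 2 4 1
f 5 2 1
f 1 4 3
f 3 5 1
f 2 8 4
f 6 2 5
f 6 8 2
f 4 8 3
f 7 5 3
f 3 8 7
f 7 6 5
f 8 6 7
f 9 20 14
f 9 14 10
f 9 10 16
f 9 16 19
f 9 19 20
f 10 14 18
f 14 20 13
f 20 19 11
f 19 16 15
f 16 10 17
f 12 18 13
f 12 13 11
f 12 11 15
f 12 15 17
f 12 17 18
f 13 18 14
f 11 13 20
f 15 11 19
f 17 15 16
f 18 17 10
f 22 21 24
f 22 24 23
f 24 21 25
f 24 25 23
f 25 21 26
f 25 26 23
f 26 21 27
f 26 27 23
f 27 21 28
f 27 28 23
f 28 21 29
f 28 29 23
f 29 21 30
f 29 30 23
f 30 21 31
f 30 31 23
f 31 21 32
f 31 32 23
f 32 21 33
f 32 33 23
f 33 21 34
f 33 34 23
f 34 21 35
f 34 35 23
f 35 21 36
f 35 36 23
f 36 21 22
f 36 22 23
f 38 37 41
f 38 41 39
f 39 41 42
f 39 42 40
f 41 37 43
f 41 43 42
f 42 43 44
f 42 44 40
f 43 37 45
f 43 45 44
f 44 45 46
f 44 46 40
f 45 37 47
f 45 47 46
f 46 47 48
f 46 48 40
f 47 37 49
f 47 49 48
f 48 49 50
f 48 50 40
f 49 37 51
f 49 51 50
f 50 51 52
f 50 52 40
f 51 37 53
f 51 53 52
f 52 53 54
f 52 54 40
f 53 37 55
f 53 55 54
f 54 55 56
f 54 56 40
f 55 37 57
f 55 57 56
f 56 57 58
f 56 58 40
f 57 37 59
f 57 59 58
f 58 59 60
f 58 60 40
f 59 37 38
f 59 38 60
f 60 38 39
f 60 39 40
f 62 61 64
f 62 64 63
f 64 61 65
f 64 65 63
f 65 61 66
f 65 66 63
f 66 61 67
f 66 67 63
f 67 61 68
f 67 68 63
f 68 61 69
f 68 69 63
f 69 61 70
f 69 70 63
f 70 61 71
f 70 71 63
f 71 61 62
f 71 62 63



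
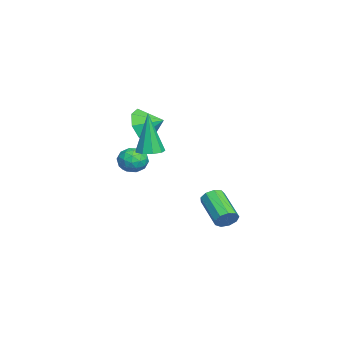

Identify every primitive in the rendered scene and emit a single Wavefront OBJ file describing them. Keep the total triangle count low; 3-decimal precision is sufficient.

v -0.746 1.68 -3.456
v -0.383 1.414 -3.075
v -1.77 0.654 -2.283
v -2.134 0.92 -2.664
v -0.496 1.773 -2.93
v -1.884 1.012 -2.137
v -0.727 2.089 -3.031
v -2.115 1.328 -2.238
v -0.966 2.213 -3.331
v -2.354 1.452 -2.538
v -1.103 2.088 -3.69
v -2.491 1.328 -2.897
v -1.072 1.773 -3.939
v -2.46 1.012 -3.146
v -0.889 1.414 -3.963
v -2.277 0.653 -3.17
v -0.639 1.18 -3.75
v -2.027 0.419 -2.957
v -0.439 1.18 -3.399
v -1.827 0.419 -2.606
v 0.852 -1.514 1.248
v 1.468 -1.323 1.33
v 0.608 -1.626 3.372
v 1.199 -0.969 1.317
v 0.768 -0.87 1.273
v 0.376 -1.073 1.217
v 0.207 -1.482 1.176
v 0.34 -1.906 1.169
v 0.712 -2.147 1.199
v 1.15 -2.092 1.252
v 1.449 -1.766 1.304
v -2.044 -2.184 1.681
v -1.701 -2.64 2.465
v -1.756 -1.216 2.119
v -1.185 -2.555 1.938
v -1.173 -2.253 1.26
v -1.671 -1.91 0.829
v -2.387 -1.727 0.897
v -2.903 -1.812 1.425
v -2.915 -2.115 2.103
v -2.417 -2.458 2.534
v -2.184 -2.042 -0.733
v -1.62 -1.978 -0.233
v -2.14 -3.262 -0.627
v -1.576 -3.198 -0.127
v -2.274 -2.972 0.059
v -2.301 -2.218 -0.006
v -1.459 -3.022 -0.854
v -1.486 -2.268 -0.919
v -1.171 -2.584 -0.307
v -1.675 -2.553 0.257
v -2.085 -2.687 -1.117
v -2.589 -2.656 -0.553
v -1.906 -1.903 -0.493
v -1.854 -3.337 -0.367
v -2.264 -3.204 -0.258
v -1.933 -3.166 0.036
v -2.306 -2.044 -0.359
v -1.975 -2.007 -0.065
v -2.359 -2.59 0.107
v -1.785 -3.233 -0.795
v -1.454 -3.196 -0.501
v -1.827 -2.074 -0.896
v -1.496 -2.036 -0.602
v -1.401 -2.65 -0.967
v -1.311 -2.221 -0.242
v -1.285 -2.938 -0.18
v -1.216 -2.835 -0.607
v -1.232 -2.392 -0.646
v -1.607 -2.203 0.09
v -1.581 -2.92 0.152
v -1.991 -2.787 0.261
v -2.007 -2.344 0.223
v -1.343 -2.559 0.046
v -2.179 -2.32 -1.012
v -2.153 -3.037 -0.95
v -1.753 -2.896 -1.083
v -1.769 -2.453 -1.121
v -2.475 -2.302 -0.68
v -2.449 -3.019 -0.618
v -2.528 -2.848 -0.214
v -2.544 -2.405 -0.253
v -2.417 -2.681 -0.906
f 2 1 5
f 2 5 3
f 3 5 6
f 3 6 4
f 5 1 7
f 5 7 6
f 6 7 8
f 6 8 4
f 7 1 9
f 7 9 8
f 8 9 10
f 8 10 4
f 9 1 11
f 9 11 10
f 10 11 12
f 10 12 4
f 11 1 13
f 11 13 12
f 12 13 14
f 12 14 4
f 13 1 15
f 13 15 14
f 14 15 16
f 14 16 4
f 15 1 17
f 15 17 16
f 16 17 18
f 16 18 4
f 17 1 19
f 17 19 18
f 18 19 20
f 18 20 4
f 19 1 2
f 19 2 20
f 20 2 3
f 20 3 4
f 22 21 24
f 22 24 23
f 24 21 25
f 24 25 23
f 25 21 26
f 25 26 23
f 26 21 27
f 26 27 23
f 27 21 28
f 27 28 23
f 28 21 29
f 28 29 23
f 29 21 30
f 29 30 23
f 30 21 31
f 30 31 23
f 31 21 22
f 31 22 23
f 33 32 35
f 33 35 34
f 35 32 36
f 35 36 34
f 36 32 37
f 36 37 34
f 37 32 38
f 37 38 34
f 38 32 39
f 38 39 34
f 39 32 40
f 39 40 34
f 40 32 41
f 40 41 34
f 41 32 33
f 41 33 34
f 42 79 58
f 79 53 82
f 58 82 47
f 79 82 58
f 42 58 54
f 58 47 59
f 54 59 43
f 58 59 54
f 42 54 63
f 54 43 64
f 63 64 49
f 54 64 63
f 42 63 75
f 63 49 78
f 75 78 52
f 63 78 75
f 42 75 79
f 75 52 83
f 79 83 53
f 75 83 79
f 43 59 70
f 59 47 73
f 70 73 51
f 59 73 70
f 47 82 60
f 82 53 81
f 60 81 46
f 82 81 60
f 53 83 80
f 83 52 76
f 80 76 44
f 83 76 80
f 52 78 77
f 78 49 65
f 77 65 48
f 78 65 77
f 49 64 69
f 64 43 66
f 69 66 50
f 64 66 69
f 45 71 57
f 71 51 72
f 57 72 46
f 71 72 57
f 45 57 55
f 57 46 56
f 55 56 44
f 57 56 55
f 45 55 62
f 55 44 61
f 62 61 48
f 55 61 62
f 45 62 67
f 62 48 68
f 67 68 50
f 62 68 67
f 45 67 71
f 67 50 74
f 71 74 51
f 67 74 71
f 46 72 60
f 72 51 73
f 60 73 47
f 72 73 60
f 44 56 80
f 56 46 81
f 80 81 53
f 56 81 80
f 48 61 77
f 61 44 76
f 77 76 52
f 61 76 77
f 50 68 69
f 68 48 65
f 69 65 49
f 68 65 69
f 51 74 70
f 74 50 66
f 70 66 43
f 74 66 70



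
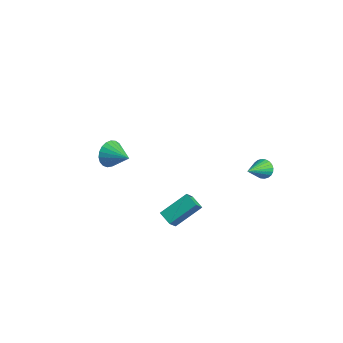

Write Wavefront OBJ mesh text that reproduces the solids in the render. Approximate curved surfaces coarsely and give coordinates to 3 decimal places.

v -4.582 -1.926 0.635
v -4.26 -2.443 -0.042
v -3.138 -1.774 1.205
v -4.238 -2.095 -0.191
v -4.275 -1.719 -0.197
v -4.365 -1.378 -0.059
v -4.493 -1.132 0.198
v -4.636 -1.023 0.531
v -4.77 -1.071 0.882
v -4.871 -1.266 1.19
v -4.922 -1.575 1.402
v -4.915 -1.945 1.481
v -4.85 -2.312 1.414
v -4.738 -2.612 1.212
v -4.6 -2.793 0.91
v -4.458 -2.824 0.561
v -4.338 -2.7 0.224
v 3.791 1.904 2.96
v 4.287 2.197 3.214
v 4.109 0.356 4.12
v 4.106 2.271 3.363
v 3.877 2.289 3.451
v 3.635 2.249 3.463
v 3.417 2.156 3.399
v 3.255 2.025 3.268
v 3.175 1.875 3.091
v 3.189 1.73 2.893
v 3.295 1.611 2.705
v 3.476 1.537 2.557
v 3.705 1.518 2.469
v 3.947 1.558 2.457
v 4.165 1.651 2.521
v 4.327 1.782 2.651
v 4.407 1.932 2.829
v 4.393 2.078 3.027
v 1.735 -3.889 1.513
v 2.183 -2.327 2.477
v 1.473 -3.199 0.516
v 1.921 -1.637 1.481
v 2.579 -3.963 1.239
v 3.027 -2.401 2.204
v 2.317 -3.273 0.243
v 2.765 -1.711 1.207
f 2 1 4
f 2 4 3
f 4 1 5
f 4 5 3
f 5 1 6
f 5 6 3
f 6 1 7
f 6 7 3
f 7 1 8
f 7 8 3
f 8 1 9
f 8 9 3
f 9 1 10
f 9 10 3
f 10 1 11
f 10 11 3
f 11 1 12
f 11 12 3
f 12 1 13
f 12 13 3
f 13 1 14
f 13 14 3
f 14 1 15
f 14 15 3
f 15 1 16
f 15 16 3
f 16 1 17
f 16 17 3
f 17 1 2
f 17 2 3
f 19 18 21
f 19 21 20
f 21 18 22
f 21 22 20
f 22 18 23
f 22 23 20
f 23 18 24
f 23 24 20
f 24 18 25
f 24 25 20
f 25 18 26
f 25 26 20
f 26 18 27
f 26 27 20
f 27 18 28
f 27 28 20
f 28 18 29
f 28 29 20
f 29 18 30
f 29 30 20
f 30 18 31
f 30 31 20
f 31 18 32
f 31 32 20
f 32 18 33
f 32 33 20
f 33 18 34
f 33 34 20
f 34 18 35
f 34 35 20
f 35 18 19
f 35 19 20
f 37 39 36
f 40 37 36
f 36 39 38
f 38 40 36
f 37 43 39
f 41 37 40
f 41 43 37
f 39 43 38
f 42 40 38
f 38 43 42
f 42 41 40
f 43 41 42



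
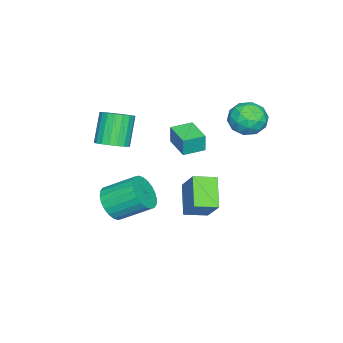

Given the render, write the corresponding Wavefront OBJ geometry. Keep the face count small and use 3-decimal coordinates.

v 1.937 -2.407 -3.384
v 2.997 -2.366 -3.096
v 2.644 -0.713 -2.028
v 1.583 -0.753 -2.316
v 3 -2.133 -3.456
v 2.646 -0.48 -2.388
v 2.84 -1.941 -3.806
v 2.487 -0.288 -2.737
v 2.543 -1.82 -4.091
v 2.19 -0.167 -3.022
v 2.153 -1.789 -4.268
v 1.8 -0.136 -3.2
v 1.731 -1.851 -4.311
v 1.378 -0.198 -3.243
v 1.34 -1.998 -4.213
v 0.986 -0.345 -3.144
v 1.039 -2.207 -3.989
v 0.686 -0.554 -2.92
v 0.876 -2.447 -3.672
v 0.523 -0.794 -2.604
v 0.874 -2.68 -3.312
v 0.52 -1.027 -2.244
v 1.033 -2.872 -2.963
v 0.68 -1.219 -1.894
v 1.33 -2.993 -2.678
v 0.977 -1.34 -1.609
v 1.72 -3.024 -2.5
v 1.367 -1.371 -1.432
v 2.142 -2.962 -2.457
v 1.789 -1.309 -1.389
v 2.534 -2.815 -2.556
v 2.18 -1.162 -1.487
v 2.834 -2.606 -2.78
v 2.481 -0.953 -1.711
v -3.215 -0.066 -0.855
v -3.137 -0.035 0.262
v -2.112 1.088 -0.963
v -2.034 1.118 0.154
v -2.306 -0.938 -0.894
v -2.228 -0.908 0.223
v -1.203 0.215 -1.002
v -1.125 0.246 0.115
v 3.641 3.447 -1.566
v 2.347 2.861 -0.397
v 4.523 4.355 -0.136
v 3.228 3.77 1.033
v 4.312 2.43 -1.333
v 3.017 1.845 -0.164
v 5.193 3.339 0.097
v 3.899 2.753 1.266
v -2.422 3.276 1.844
v -1.836 4.156 1.527
v -1.264 2.984 3.173
v -0.678 3.864 2.856
v -1.68 3.998 3.3
v -2.396 4.179 2.479
v -0.704 2.961 2.221
v -1.42 3.142 1.4
v -0.775 3.962 1.76
v -1.378 4.603 2.427
v -1.722 2.537 2.273
v -2.325 3.178 2.94
v -2.231 3.742 1.569
v -0.869 3.398 3.131
v -1.458 3.477 3.392
v -1.114 3.995 3.206
v -2.56 3.755 2.128
v -2.215 4.272 1.942
v -2.124 4.179 2.984
v -0.885 2.868 2.758
v -0.54 3.385 2.572
v -1.986 3.145 1.494
v -1.642 3.663 1.308
v -0.976 2.961 1.716
v -1.262 4.145 1.52
v -0.582 3.973 2.301
v -0.597 3.443 1.928
v -1.018 3.549 1.445
v -1.617 4.522 1.912
v -0.936 4.35 2.693
v -1.525 4.429 2.954
v -1.946 4.535 2.471
v -0.993 4.408 2.049
v -2.164 2.79 2.007
v -1.483 2.618 2.788
v -1.154 2.605 2.229
v -1.575 2.711 1.746
v -2.518 3.167 2.399
v -1.838 2.995 3.18
v -2.082 3.591 3.255
v -2.503 3.697 2.772
v -2.107 2.732 2.651
v 2.384 -2.161 1.385
v 3.126 -1.971 1.858
v 2.117 -2.088 3.488
v 1.376 -2.279 3.015
v 2.97 -1.609 1.787
v 1.961 -1.726 3.417
v 2.697 -1.356 1.637
v 1.689 -1.473 3.266
v 2.363 -1.263 1.437
v 1.355 -1.38 3.066
v 2.033 -1.348 1.226
v 1.025 -1.465 2.856
v 1.773 -1.594 1.047
v 0.764 -1.711 2.677
v 1.633 -1.953 0.935
v 0.625 -2.07 2.565
v 1.643 -2.352 0.912
v 0.634 -2.469 2.542
v 1.799 -2.714 0.983
v 0.79 -2.831 2.613
v 2.071 -2.967 1.134
v 1.063 -3.084 2.763
v 2.405 -3.06 1.334
v 1.397 -3.177 2.963
v 2.735 -2.975 1.544
v 1.727 -3.092 3.174
v 2.996 -2.729 1.723
v 1.987 -2.846 3.353
v 3.135 -2.37 1.835
v 2.127 -2.487 3.465
f 2 1 5
f 2 5 3
f 3 5 6
f 3 6 4
f 5 1 7
f 5 7 6
f 6 7 8
f 6 8 4
f 7 1 9
f 7 9 8
f 8 9 10
f 8 10 4
f 9 1 11
f 9 11 10
f 10 11 12
f 10 12 4
f 11 1 13
f 11 13 12
f 12 13 14
f 12 14 4
f 13 1 15
f 13 15 14
f 14 15 16
f 14 16 4
f 15 1 17
f 15 17 16
f 16 17 18
f 16 18 4
f 17 1 19
f 17 19 18
f 18 19 20
f 18 20 4
f 19 1 21
f 19 21 20
f 20 21 22
f 20 22 4
f 21 1 23
f 21 23 22
f 22 23 24
f 22 24 4
f 23 1 25
f 23 25 24
f 24 25 26
f 24 26 4
f 25 1 27
f 25 27 26
f 26 27 28
f 26 28 4
f 27 1 29
f 27 29 28
f 28 29 30
f 28 30 4
f 29 1 31
f 29 31 30
f 30 31 32
f 30 32 4
f 31 1 33
f 31 33 32
f 32 33 34
f 32 34 4
f 33 1 2
f 33 2 34
f 34 2 3
f 34 3 4
f 36 38 35
f 39 36 35
f 35 38 37
f 37 39 35
f 36 42 38
f 40 36 39
f 40 42 36
f 38 42 37
f 41 39 37
f 37 42 41
f 41 40 39
f 42 40 41
f 44 46 43
f 47 44 43
f 43 46 45
f 45 47 43
f 44 50 46
f 48 44 47
f 48 50 44
f 46 50 45
f 49 47 45
f 45 50 49
f 49 48 47
f 50 48 49
f 51 88 67
f 88 62 91
f 67 91 56
f 88 91 67
f 51 67 63
f 67 56 68
f 63 68 52
f 67 68 63
f 51 63 72
f 63 52 73
f 72 73 58
f 63 73 72
f 51 72 84
f 72 58 87
f 84 87 61
f 72 87 84
f 51 84 88
f 84 61 92
f 88 92 62
f 84 92 88
f 52 68 79
f 68 56 82
f 79 82 60
f 68 82 79
f 56 91 69
f 91 62 90
f 69 90 55
f 91 90 69
f 62 92 89
f 92 61 85
f 89 85 53
f 92 85 89
f 61 87 86
f 87 58 74
f 86 74 57
f 87 74 86
f 58 73 78
f 73 52 75
f 78 75 59
f 73 75 78
f 54 80 66
f 80 60 81
f 66 81 55
f 80 81 66
f 54 66 64
f 66 55 65
f 64 65 53
f 66 65 64
f 54 64 71
f 64 53 70
f 71 70 57
f 64 70 71
f 54 71 76
f 71 57 77
f 76 77 59
f 71 77 76
f 54 76 80
f 76 59 83
f 80 83 60
f 76 83 80
f 55 81 69
f 81 60 82
f 69 82 56
f 81 82 69
f 53 65 89
f 65 55 90
f 89 90 62
f 65 90 89
f 57 70 86
f 70 53 85
f 86 85 61
f 70 85 86
f 59 77 78
f 77 57 74
f 78 74 58
f 77 74 78
f 60 83 79
f 83 59 75
f 79 75 52
f 83 75 79
f 94 93 97
f 94 97 95
f 95 97 98
f 95 98 96
f 97 93 99
f 97 99 98
f 98 99 100
f 98 100 96
f 99 93 101
f 99 101 100
f 100 101 102
f 100 102 96
f 101 93 103
f 101 103 102
f 102 103 104
f 102 104 96
f 103 93 105
f 103 105 104
f 104 105 106
f 104 106 96
f 105 93 107
f 105 107 106
f 106 107 108
f 106 108 96
f 107 93 109
f 107 109 108
f 108 109 110
f 108 110 96
f 109 93 111
f 109 111 110
f 110 111 112
f 110 112 96
f 111 93 113
f 111 113 112
f 112 113 114
f 112 114 96
f 113 93 115
f 113 115 114
f 114 115 116
f 114 116 96
f 115 93 117
f 115 117 116
f 116 117 118
f 116 118 96
f 117 93 119
f 117 119 118
f 118 119 120
f 118 120 96
f 119 93 121
f 119 121 120
f 120 121 122
f 120 122 96
f 121 93 94
f 121 94 122
f 122 94 95
f 122 95 96



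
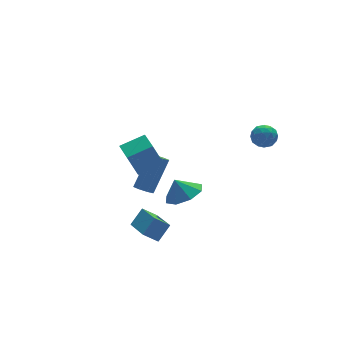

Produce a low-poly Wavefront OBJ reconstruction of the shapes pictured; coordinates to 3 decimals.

v -2.342 -0.697 0.741
v -2.869 -0.617 2.101
v -2.162 0.47 0.743
v -2.69 0.55 2.102
v -1.09 -0.89 1.238
v -1.618 -0.81 2.597
v -0.911 0.277 1.239
v -1.438 0.357 2.599
v -0.138 3.13 -3.851
v 0.247 3.371 -4.211
v 1.443 3.972 -2.529
v 1.058 3.73 -2.169
v -0.071 3.655 -4.087
v 1.126 4.256 -2.405
v -0.428 3.632 -3.824
v 0.769 4.232 -2.142
v -0.615 3.314 -3.578
v 0.581 3.914 -1.895
v -0.523 2.888 -3.491
v 0.673 3.489 -1.809
v -0.206 2.604 -3.615
v 0.991 3.205 -1.933
v 0.151 2.628 -3.878
v 1.348 3.228 -2.196
v 0.339 2.946 -4.125
v 1.535 3.546 -2.442
v -2.463 -1.666 -2.675
v -2.781 -3.572 -1.879
v -3.096 -1.344 -2.156
v -3.415 -3.25 -1.36
v -1.745 -1.47 -1.92
v -2.064 -3.376 -1.124
v -2.379 -1.148 -1.401
v -2.697 -3.054 -0.605
v -1.078 -2.885 0.427
v -0.153 -2.918 0.776
v -1.402 -2.555 1.313
v -0.322 -2.248 0.465
v -0.934 -1.952 0.131
v -1.631 -2.202 -0.03
v -2.004 -2.853 0.077
v -1.835 -3.523 0.389
v -1.223 -3.819 0.722
v -0.526 -3.569 0.883
v 2.642 -2.706 3.485
v 2.926 -2.403 2.929
v 3.274 -3.617 3.311
v 3.558 -3.314 2.755
v 3.699 -3.074 3.39
v 3.308 -2.511 3.498
v 2.892 -3.509 2.742
v 2.501 -2.946 2.85
v 3.08 -2.899 2.47
v 3.579 -2.63 2.87
v 2.621 -3.39 3.37
v 3.12 -3.121 3.77
v 2.728 -2.474 3.223
v 3.472 -3.546 3.017
v 3.554 -3.404 3.391
v 3.721 -3.226 3.064
v 2.953 -2.538 3.557
v 3.12 -2.36 3.23
v 3.574 -2.754 3.501
v 3.08 -3.66 3.01
v 3.247 -3.482 2.683
v 2.479 -2.794 3.176
v 2.646 -2.616 2.849
v 2.626 -3.266 2.739
v 2.986 -2.588 2.626
v 3.357 -3.124 2.523
v 2.966 -3.239 2.516
v 2.736 -2.907 2.579
v 3.279 -2.43 2.861
v 3.65 -2.966 2.758
v 3.733 -2.824 3.132
v 3.504 -2.493 3.195
v 3.369 -2.722 2.591
v 2.55 -3.054 3.482
v 2.921 -3.59 3.379
v 2.696 -3.527 3.045
v 2.467 -3.196 3.108
v 2.843 -2.896 3.717
v 3.214 -3.432 3.614
v 3.464 -3.113 3.661
v 3.234 -2.781 3.724
v 2.831 -3.298 3.649
f 2 4 1
f 5 2 1
f 1 4 3
f 3 5 1
f 2 8 4
f 6 2 5
f 6 8 2
f 4 8 3
f 7 5 3
f 3 8 7
f 7 6 5
f 8 6 7
f 10 9 13
f 10 13 11
f 11 13 14
f 11 14 12
f 13 9 15
f 13 15 14
f 14 15 16
f 14 16 12
f 15 9 17
f 15 17 16
f 16 17 18
f 16 18 12
f 17 9 19
f 17 19 18
f 18 19 20
f 18 20 12
f 19 9 21
f 19 21 20
f 20 21 22
f 20 22 12
f 21 9 23
f 21 23 22
f 22 23 24
f 22 24 12
f 23 9 25
f 23 25 24
f 24 25 26
f 24 26 12
f 25 9 10
f 25 10 26
f 26 10 11
f 26 11 12
f 28 30 27
f 31 28 27
f 27 30 29
f 29 31 27
f 28 34 30
f 32 28 31
f 32 34 28
f 30 34 29
f 33 31 29
f 29 34 33
f 33 32 31
f 34 32 33
f 36 35 38
f 36 38 37
f 38 35 39
f 38 39 37
f 39 35 40
f 39 40 37
f 40 35 41
f 40 41 37
f 41 35 42
f 41 42 37
f 42 35 43
f 42 43 37
f 43 35 44
f 43 44 37
f 44 35 36
f 44 36 37
f 45 82 61
f 82 56 85
f 61 85 50
f 82 85 61
f 45 61 57
f 61 50 62
f 57 62 46
f 61 62 57
f 45 57 66
f 57 46 67
f 66 67 52
f 57 67 66
f 45 66 78
f 66 52 81
f 78 81 55
f 66 81 78
f 45 78 82
f 78 55 86
f 82 86 56
f 78 86 82
f 46 62 73
f 62 50 76
f 73 76 54
f 62 76 73
f 50 85 63
f 85 56 84
f 63 84 49
f 85 84 63
f 56 86 83
f 86 55 79
f 83 79 47
f 86 79 83
f 55 81 80
f 81 52 68
f 80 68 51
f 81 68 80
f 52 67 72
f 67 46 69
f 72 69 53
f 67 69 72
f 48 74 60
f 74 54 75
f 60 75 49
f 74 75 60
f 48 60 58
f 60 49 59
f 58 59 47
f 60 59 58
f 48 58 65
f 58 47 64
f 65 64 51
f 58 64 65
f 48 65 70
f 65 51 71
f 70 71 53
f 65 71 70
f 48 70 74
f 70 53 77
f 74 77 54
f 70 77 74
f 49 75 63
f 75 54 76
f 63 76 50
f 75 76 63
f 47 59 83
f 59 49 84
f 83 84 56
f 59 84 83
f 51 64 80
f 64 47 79
f 80 79 55
f 64 79 80
f 53 71 72
f 71 51 68
f 72 68 52
f 71 68 72
f 54 77 73
f 77 53 69
f 73 69 46
f 77 69 73



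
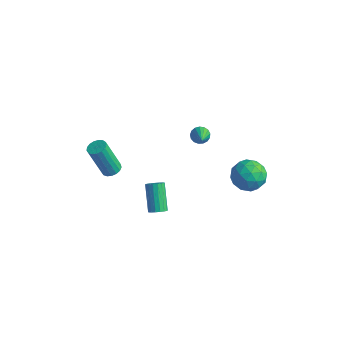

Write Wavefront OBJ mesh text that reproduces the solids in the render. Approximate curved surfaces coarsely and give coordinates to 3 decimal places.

v 0.779 -3.629 -3.407
v 1.103 -3.827 -3.038
v 0.226 -2.97 -1.804
v -0.099 -2.771 -2.173
v 1.216 -3.611 -3.108
v 0.339 -2.754 -1.874
v 1.229 -3.399 -3.246
v 0.351 -2.541 -2.013
v 1.138 -3.24 -3.422
v 0.261 -2.382 -2.188
v 0.965 -3.169 -3.594
v 0.088 -2.312 -2.36
v 0.75 -3.204 -3.723
v -0.128 -2.347 -2.489
v 0.541 -3.336 -3.779
v -0.337 -2.479 -2.546
v 0.386 -3.536 -3.751
v -0.491 -2.678 -2.517
v 0.322 -3.756 -3.643
v -0.556 -2.898 -2.41
v 0.362 -3.948 -3.482
v -0.516 -3.09 -2.248
v 0.498 -4.066 -3.303
v -0.38 -3.208 -2.069
v 0.698 -4.084 -3.148
v -0.18 -3.226 -1.914
v 0.916 -3.998 -3.052
v 0.039 -3.14 -1.819
v -3.174 -2.749 -2.962
v -2.785 -3.192 -2.933
v -3.438 -3.634 -0.89
v -3.826 -3.191 -0.918
v -2.64 -2.969 -2.839
v -3.293 -3.411 -0.795
v -2.617 -2.696 -2.772
v -3.27 -3.137 -0.729
v -2.722 -2.434 -2.749
v -3.375 -2.876 -0.706
v -2.93 -2.245 -2.775
v -3.583 -2.687 -0.732
v -3.194 -2.172 -2.843
v -3.847 -2.613 -0.8
v -3.453 -2.23 -2.939
v -4.106 -2.672 -0.895
v -3.649 -2.408 -3.04
v -4.301 -2.849 -0.996
v -3.735 -2.664 -3.122
v -4.387 -3.105 -1.079
v -3.693 -2.939 -3.168
v -4.345 -3.38 -1.125
v -3.532 -3.171 -3.167
v -4.184 -3.612 -1.124
v -3.289 -3.306 -3.119
v -3.941 -3.748 -1.075
v -3.019 -3.314 -3.034
v -3.672 -3.756 -0.991
v 3.313 1.313 -2.143
v 4.097 1.446 -1.44
v 3.383 -0.386 -1.9
v 4.167 -0.253 -1.197
v 3.184 0.071 -0.963
v 3.14 1.122 -1.113
v 4.34 -0.062 -2.227
v 4.296 0.989 -2.377
v 4.732 0.597 -1.492
v 4.017 0.679 -0.71
v 3.463 0.381 -2.63
v 2.748 0.463 -1.848
v 3.699 1.529 -1.813
v 3.781 -0.469 -1.527
v 3.203 -0.278 -1.39
v 3.664 -0.2 -0.976
v 3.136 1.338 -1.621
v 3.597 1.416 -1.207
v 3.06 0.608 -0.927
v 3.883 -0.356 -2.133
v 4.344 -0.278 -1.719
v 3.816 1.26 -2.364
v 4.277 1.338 -1.95
v 4.42 0.452 -2.413
v 4.533 1.108 -1.43
v 4.574 0.109 -1.287
v 4.676 0.221 -1.892
v 4.65 0.839 -1.981
v 4.113 1.156 -0.971
v 4.154 0.157 -0.828
v 3.576 0.348 -0.69
v 3.55 0.965 -0.779
v 4.486 0.657 -1.001
v 3.326 0.903 -2.512
v 3.367 -0.096 -2.369
v 3.93 0.095 -2.561
v 3.904 0.712 -2.65
v 2.906 0.951 -2.053
v 2.947 -0.048 -1.91
v 2.83 0.221 -1.359
v 2.804 0.839 -1.448
v 2.994 0.403 -2.339
v -0.001 1.113 -0.933
v 0.473 1.373 -1.077
v 1.041 -0.113 0.273
v 0.387 1.511 -0.864
v 0.212 1.556 -0.666
v -0.012 1.501 -0.529
v -0.233 1.356 -0.485
v -0.401 1.156 -0.543
v -0.477 0.945 -0.691
v -0.445 0.773 -0.894
v -0.31 0.679 -1.106
v -0.105 0.684 -1.278
v 0.124 0.788 -1.371
v 0.325 0.965 -1.364
v 0.451 1.177 -1.258
f 2 1 5
f 2 5 3
f 3 5 6
f 3 6 4
f 5 1 7
f 5 7 6
f 6 7 8
f 6 8 4
f 7 1 9
f 7 9 8
f 8 9 10
f 8 10 4
f 9 1 11
f 9 11 10
f 10 11 12
f 10 12 4
f 11 1 13
f 11 13 12
f 12 13 14
f 12 14 4
f 13 1 15
f 13 15 14
f 14 15 16
f 14 16 4
f 15 1 17
f 15 17 16
f 16 17 18
f 16 18 4
f 17 1 19
f 17 19 18
f 18 19 20
f 18 20 4
f 19 1 21
f 19 21 20
f 20 21 22
f 20 22 4
f 21 1 23
f 21 23 22
f 22 23 24
f 22 24 4
f 23 1 25
f 23 25 24
f 24 25 26
f 24 26 4
f 25 1 27
f 25 27 26
f 26 27 28
f 26 28 4
f 27 1 2
f 27 2 28
f 28 2 3
f 28 3 4
f 30 29 33
f 30 33 31
f 31 33 34
f 31 34 32
f 33 29 35
f 33 35 34
f 34 35 36
f 34 36 32
f 35 29 37
f 35 37 36
f 36 37 38
f 36 38 32
f 37 29 39
f 37 39 38
f 38 39 40
f 38 40 32
f 39 29 41
f 39 41 40
f 40 41 42
f 40 42 32
f 41 29 43
f 41 43 42
f 42 43 44
f 42 44 32
f 43 29 45
f 43 45 44
f 44 45 46
f 44 46 32
f 45 29 47
f 45 47 46
f 46 47 48
f 46 48 32
f 47 29 49
f 47 49 48
f 48 49 50
f 48 50 32
f 49 29 51
f 49 51 50
f 50 51 52
f 50 52 32
f 51 29 53
f 51 53 52
f 52 53 54
f 52 54 32
f 53 29 55
f 53 55 54
f 54 55 56
f 54 56 32
f 55 29 30
f 55 30 56
f 56 30 31
f 56 31 32
f 57 94 73
f 94 68 97
f 73 97 62
f 94 97 73
f 57 73 69
f 73 62 74
f 69 74 58
f 73 74 69
f 57 69 78
f 69 58 79
f 78 79 64
f 69 79 78
f 57 78 90
f 78 64 93
f 90 93 67
f 78 93 90
f 57 90 94
f 90 67 98
f 94 98 68
f 90 98 94
f 58 74 85
f 74 62 88
f 85 88 66
f 74 88 85
f 62 97 75
f 97 68 96
f 75 96 61
f 97 96 75
f 68 98 95
f 98 67 91
f 95 91 59
f 98 91 95
f 67 93 92
f 93 64 80
f 92 80 63
f 93 80 92
f 64 79 84
f 79 58 81
f 84 81 65
f 79 81 84
f 60 86 72
f 86 66 87
f 72 87 61
f 86 87 72
f 60 72 70
f 72 61 71
f 70 71 59
f 72 71 70
f 60 70 77
f 70 59 76
f 77 76 63
f 70 76 77
f 60 77 82
f 77 63 83
f 82 83 65
f 77 83 82
f 60 82 86
f 82 65 89
f 86 89 66
f 82 89 86
f 61 87 75
f 87 66 88
f 75 88 62
f 87 88 75
f 59 71 95
f 71 61 96
f 95 96 68
f 71 96 95
f 63 76 92
f 76 59 91
f 92 91 67
f 76 91 92
f 65 83 84
f 83 63 80
f 84 80 64
f 83 80 84
f 66 89 85
f 89 65 81
f 85 81 58
f 89 81 85
f 100 99 102
f 100 102 101
f 102 99 103
f 102 103 101
f 103 99 104
f 103 104 101
f 104 99 105
f 104 105 101
f 105 99 106
f 105 106 101
f 106 99 107
f 106 107 101
f 107 99 108
f 107 108 101
f 108 99 109
f 108 109 101
f 109 99 110
f 109 110 101
f 110 99 111
f 110 111 101
f 111 99 112
f 111 112 101
f 112 99 113
f 112 113 101
f 113 99 100
f 113 100 101

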